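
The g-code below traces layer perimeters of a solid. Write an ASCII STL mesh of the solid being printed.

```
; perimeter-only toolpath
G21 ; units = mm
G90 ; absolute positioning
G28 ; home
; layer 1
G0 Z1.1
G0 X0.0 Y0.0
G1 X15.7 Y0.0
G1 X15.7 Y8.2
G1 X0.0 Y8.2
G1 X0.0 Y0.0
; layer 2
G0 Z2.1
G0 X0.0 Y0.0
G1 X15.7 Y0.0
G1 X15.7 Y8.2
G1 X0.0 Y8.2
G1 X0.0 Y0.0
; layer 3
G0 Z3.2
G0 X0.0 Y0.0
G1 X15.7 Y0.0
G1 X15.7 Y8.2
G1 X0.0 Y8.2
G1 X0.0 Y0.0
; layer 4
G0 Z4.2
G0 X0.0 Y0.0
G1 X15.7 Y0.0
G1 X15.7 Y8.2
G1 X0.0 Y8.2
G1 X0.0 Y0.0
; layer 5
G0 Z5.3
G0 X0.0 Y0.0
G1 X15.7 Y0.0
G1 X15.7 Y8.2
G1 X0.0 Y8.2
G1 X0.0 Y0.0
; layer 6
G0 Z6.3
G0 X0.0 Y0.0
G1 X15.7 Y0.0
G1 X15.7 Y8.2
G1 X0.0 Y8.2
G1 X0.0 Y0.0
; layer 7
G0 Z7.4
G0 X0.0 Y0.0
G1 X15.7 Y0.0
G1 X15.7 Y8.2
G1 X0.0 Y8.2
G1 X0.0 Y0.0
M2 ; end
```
solid part
  facet normal 0.0000 0.0000 -1.0000
    outer loop
      vertex 15.7 8.2 0.0
      vertex 15.7 0.0 0.0
      vertex 0.0 0.0 0.0
    endloop
  endfacet
  facet normal 0.0000 0.0000 -1.0000
    outer loop
      vertex 0.0 8.2 0.0
      vertex 15.7 8.2 0.0
      vertex 0.0 0.0 0.0
    endloop
  endfacet
  facet normal 0.0000 0.0000 1.0000
    outer loop
      vertex 0.0 0.0 7.4
      vertex 15.7 0.0 7.4
      vertex 15.7 8.2 7.4
    endloop
  endfacet
  facet normal 0.0000 0.0000 1.0000
    outer loop
      vertex 0.0 0.0 7.4
      vertex 15.7 8.2 7.4
      vertex 0.0 8.2 7.4
    endloop
  endfacet
  facet normal 0.0000 -1.0000 0.0000
    outer loop
      vertex 0.0 0.0 0.0
      vertex 15.7 0.0 0.0
      vertex 15.7 0.0 7.4
    endloop
  endfacet
  facet normal 0.0000 -1.0000 0.0000
    outer loop
      vertex 0.0 0.0 0.0
      vertex 15.7 0.0 7.4
      vertex 0.0 0.0 7.4
    endloop
  endfacet
  facet normal 0.0000 1.0000 0.0000
    outer loop
      vertex 15.7 8.2 7.4
      vertex 15.7 8.2 0.0
      vertex 0.0 8.2 0.0
    endloop
  endfacet
  facet normal 0.0000 1.0000 0.0000
    outer loop
      vertex 0.0 8.2 7.4
      vertex 15.7 8.2 7.4
      vertex 0.0 8.2 0.0
    endloop
  endfacet
  facet normal -1.0000 0.0000 0.0000
    outer loop
      vertex 0.0 8.2 7.4
      vertex 0.0 8.2 0.0
      vertex 0.0 0.0 0.0
    endloop
  endfacet
  facet normal -1.0000 0.0000 0.0000
    outer loop
      vertex 0.0 0.0 7.4
      vertex 0.0 8.2 7.4
      vertex 0.0 0.0 0.0
    endloop
  endfacet
  facet normal 1.0000 0.0000 0.0000
    outer loop
      vertex 15.7 0.0 0.0
      vertex 15.7 8.2 0.0
      vertex 15.7 8.2 7.4
    endloop
  endfacet
  facet normal 1.0000 0.0000 0.0000
    outer loop
      vertex 15.7 0.0 0.0
      vertex 15.7 8.2 7.4
      vertex 15.7 0.0 7.4
    endloop
  endfacet
endsolid part

The G0 Z moves step by Δz≈1.1 mm. Every layer's G1 loop is the same polygon, so the solid is a straight extrusion of it from z=0 to z≈7.4. Closing with flat bottom and top caps and triangulating gives 12 facets — a rectangular box, roughly 15.7 × 8.2 mm footprint and 7.4 mm tall.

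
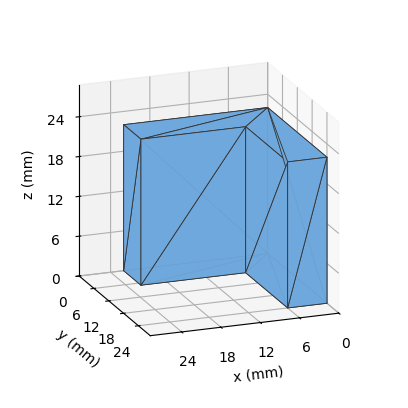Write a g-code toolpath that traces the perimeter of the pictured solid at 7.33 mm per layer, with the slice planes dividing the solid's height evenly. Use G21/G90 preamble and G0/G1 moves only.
Reading the render: the shape is an L-shaped prism: outer 22 × 24 mm, arm thicknesses ≈ 7 mm (horizontal) and 6 mm (vertical), extruded 22 mm in z (dimensions read to the nearest mm from the axis ticks). For the g-code, the solid's height is divided into equal slices at the stated Δz and each level perimeter traced with G1 moves after a G0 lift.

; perimeter-only toolpath
G21 ; units = mm
G90 ; absolute positioning
G28 ; home
; layer 1
G0 Z7.33
G0 X0.00 Y0.00
G1 X22.00 Y0.00
G1 X22.00 Y7.00
G1 X6.00 Y7.00
G1 X6.00 Y24.00
G1 X0.00 Y24.00
G1 X0.00 Y0.00
; layer 2
G0 Z14.67
G0 X0.00 Y0.00
G1 X22.00 Y0.00
G1 X22.00 Y7.00
G1 X6.00 Y7.00
G1 X6.00 Y24.00
G1 X0.00 Y24.00
G1 X0.00 Y0.00
; layer 3
G0 Z22.00
G0 X0.00 Y0.00
G1 X22.00 Y0.00
G1 X22.00 Y7.00
G1 X6.00 Y7.00
G1 X6.00 Y24.00
G1 X0.00 Y24.00
G1 X0.00 Y0.00
M2 ; end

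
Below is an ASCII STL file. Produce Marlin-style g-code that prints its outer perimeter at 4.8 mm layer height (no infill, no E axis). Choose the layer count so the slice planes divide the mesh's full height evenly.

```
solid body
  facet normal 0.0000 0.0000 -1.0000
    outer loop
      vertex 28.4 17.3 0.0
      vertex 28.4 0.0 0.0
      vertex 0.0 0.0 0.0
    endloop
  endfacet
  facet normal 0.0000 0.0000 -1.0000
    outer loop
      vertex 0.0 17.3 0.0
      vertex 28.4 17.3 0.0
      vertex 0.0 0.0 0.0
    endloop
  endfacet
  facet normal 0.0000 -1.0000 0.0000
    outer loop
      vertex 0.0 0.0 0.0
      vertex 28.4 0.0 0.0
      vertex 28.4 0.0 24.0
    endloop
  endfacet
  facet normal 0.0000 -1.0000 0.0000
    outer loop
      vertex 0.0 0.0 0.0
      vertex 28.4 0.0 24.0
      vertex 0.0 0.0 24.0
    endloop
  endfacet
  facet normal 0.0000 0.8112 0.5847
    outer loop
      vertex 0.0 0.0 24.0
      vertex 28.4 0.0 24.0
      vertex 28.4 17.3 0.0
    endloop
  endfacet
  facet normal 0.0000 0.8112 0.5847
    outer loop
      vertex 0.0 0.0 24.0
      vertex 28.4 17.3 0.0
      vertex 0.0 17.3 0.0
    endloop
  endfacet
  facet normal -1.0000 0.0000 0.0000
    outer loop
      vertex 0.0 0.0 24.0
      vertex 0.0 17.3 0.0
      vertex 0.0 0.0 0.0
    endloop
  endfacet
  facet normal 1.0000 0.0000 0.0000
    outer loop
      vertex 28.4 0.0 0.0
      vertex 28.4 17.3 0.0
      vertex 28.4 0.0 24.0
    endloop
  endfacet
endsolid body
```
; perimeter-only toolpath
G21 ; units = mm
G90 ; absolute positioning
G28 ; home
; layer 1
G0 Z4.8
G0 X0.0 Y0.0
G1 X28.4 Y0.0
G1 X28.4 Y13.8
G1 X0.0 Y13.8
G1 X0.0 Y0.0
; layer 2
G0 Z9.6
G0 X0.0 Y0.0
G1 X28.4 Y0.0
G1 X28.4 Y10.4
G1 X0.0 Y10.4
G1 X0.0 Y0.0
; layer 3
G0 Z14.4
G0 X0.0 Y0.0
G1 X28.4 Y0.0
G1 X28.4 Y6.9
G1 X0.0 Y6.9
G1 X0.0 Y0.0
; layer 4
G0 Z19.2
G0 X0.0 Y0.0
G1 X28.4 Y0.0
G1 X28.4 Y3.5
G1 X0.0 Y3.5
G1 X0.0 Y0.0
M2 ; end

The solid is a wedge (ramp): 28.4 × 17.3 mm base, rising to 24 mm along the y=0 edge and sloping linearly to z=0 at y=17.3. Slicing at Δz = 4.8 mm — 5 equal slices spanning the solid's height, so layer i sits at z = i·h/5 — gives 4 non-empty perimeters. Each is a 4-segment closed polygon; G0 lifts to the layer z and rapids to the start vertex, then G1 traces the edges. The cross-section shrinks linearly with z (the slice at the apex is degenerate and omitted).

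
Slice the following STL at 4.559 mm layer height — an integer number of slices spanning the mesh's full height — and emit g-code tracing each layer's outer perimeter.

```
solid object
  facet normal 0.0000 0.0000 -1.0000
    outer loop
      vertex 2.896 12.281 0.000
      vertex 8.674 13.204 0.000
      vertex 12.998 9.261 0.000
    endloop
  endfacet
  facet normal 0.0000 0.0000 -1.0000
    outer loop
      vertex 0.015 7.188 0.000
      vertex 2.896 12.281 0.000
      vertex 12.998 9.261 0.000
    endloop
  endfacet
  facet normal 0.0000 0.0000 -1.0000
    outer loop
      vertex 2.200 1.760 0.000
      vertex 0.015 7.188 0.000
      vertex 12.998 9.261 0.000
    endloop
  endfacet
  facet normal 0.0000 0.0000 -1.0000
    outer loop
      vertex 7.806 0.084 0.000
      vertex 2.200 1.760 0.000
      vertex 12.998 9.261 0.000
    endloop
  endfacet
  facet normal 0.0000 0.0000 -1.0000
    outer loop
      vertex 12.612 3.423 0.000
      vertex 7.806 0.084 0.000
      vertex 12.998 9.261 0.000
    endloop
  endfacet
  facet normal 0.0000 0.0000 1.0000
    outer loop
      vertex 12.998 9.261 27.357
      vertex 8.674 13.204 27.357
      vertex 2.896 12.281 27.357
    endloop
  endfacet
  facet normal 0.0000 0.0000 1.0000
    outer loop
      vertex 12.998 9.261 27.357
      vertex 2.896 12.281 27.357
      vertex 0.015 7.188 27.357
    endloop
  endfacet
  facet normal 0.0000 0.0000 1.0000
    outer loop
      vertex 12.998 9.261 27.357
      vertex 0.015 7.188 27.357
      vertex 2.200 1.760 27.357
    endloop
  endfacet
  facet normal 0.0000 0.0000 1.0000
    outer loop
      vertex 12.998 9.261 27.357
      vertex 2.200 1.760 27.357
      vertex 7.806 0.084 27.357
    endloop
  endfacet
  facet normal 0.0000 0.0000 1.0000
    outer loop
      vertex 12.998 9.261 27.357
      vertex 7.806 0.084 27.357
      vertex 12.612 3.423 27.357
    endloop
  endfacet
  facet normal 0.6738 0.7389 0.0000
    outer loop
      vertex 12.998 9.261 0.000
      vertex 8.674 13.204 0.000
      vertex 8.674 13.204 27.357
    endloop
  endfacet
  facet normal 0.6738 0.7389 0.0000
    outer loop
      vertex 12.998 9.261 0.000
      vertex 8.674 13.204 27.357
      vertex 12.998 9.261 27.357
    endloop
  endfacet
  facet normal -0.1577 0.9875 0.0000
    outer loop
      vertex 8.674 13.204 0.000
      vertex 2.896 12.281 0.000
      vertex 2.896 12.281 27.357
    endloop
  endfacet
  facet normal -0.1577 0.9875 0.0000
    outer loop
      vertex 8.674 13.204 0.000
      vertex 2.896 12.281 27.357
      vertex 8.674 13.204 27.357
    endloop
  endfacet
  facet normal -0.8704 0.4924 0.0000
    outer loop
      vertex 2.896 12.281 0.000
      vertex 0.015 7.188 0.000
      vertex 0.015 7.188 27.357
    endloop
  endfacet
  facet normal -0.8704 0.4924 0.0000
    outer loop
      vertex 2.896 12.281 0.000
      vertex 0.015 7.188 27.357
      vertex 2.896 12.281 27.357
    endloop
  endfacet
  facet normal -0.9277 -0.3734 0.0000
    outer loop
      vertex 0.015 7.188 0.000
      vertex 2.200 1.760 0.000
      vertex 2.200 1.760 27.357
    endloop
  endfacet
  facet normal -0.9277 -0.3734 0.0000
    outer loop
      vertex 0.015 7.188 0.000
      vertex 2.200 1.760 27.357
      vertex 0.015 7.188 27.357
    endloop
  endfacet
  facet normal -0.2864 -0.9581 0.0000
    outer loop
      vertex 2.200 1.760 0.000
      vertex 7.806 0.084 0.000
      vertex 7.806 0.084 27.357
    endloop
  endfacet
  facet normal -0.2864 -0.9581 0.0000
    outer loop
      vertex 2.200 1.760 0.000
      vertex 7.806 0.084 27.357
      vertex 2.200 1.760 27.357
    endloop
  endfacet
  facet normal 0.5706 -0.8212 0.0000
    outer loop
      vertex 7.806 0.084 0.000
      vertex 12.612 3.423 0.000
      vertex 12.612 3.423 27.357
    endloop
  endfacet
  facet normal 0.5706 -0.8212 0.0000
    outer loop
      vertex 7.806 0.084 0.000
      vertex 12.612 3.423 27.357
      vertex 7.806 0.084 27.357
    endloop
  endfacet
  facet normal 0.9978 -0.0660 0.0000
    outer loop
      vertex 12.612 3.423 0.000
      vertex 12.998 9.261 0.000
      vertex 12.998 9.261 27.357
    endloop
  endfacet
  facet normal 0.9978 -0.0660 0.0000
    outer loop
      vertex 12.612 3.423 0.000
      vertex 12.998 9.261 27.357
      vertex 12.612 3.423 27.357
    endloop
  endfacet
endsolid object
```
; perimeter-only toolpath
G21 ; units = mm
G90 ; absolute positioning
G28 ; home
; layer 1
G0 Z4.559
G0 X12.998 Y9.261
G1 X8.674 Y13.204
G1 X2.896 Y12.281
G1 X0.015 Y7.188
G1 X2.200 Y1.760
G1 X7.806 Y0.084
G1 X12.612 Y3.423
G1 X12.998 Y9.261
; layer 2
G0 Z9.119
G0 X12.998 Y9.261
G1 X8.674 Y13.204
G1 X2.896 Y12.281
G1 X0.015 Y7.188
G1 X2.200 Y1.760
G1 X7.806 Y0.084
G1 X12.612 Y3.423
G1 X12.998 Y9.261
; layer 3
G0 Z13.678
G0 X12.998 Y9.261
G1 X8.674 Y13.204
G1 X2.896 Y12.281
G1 X0.015 Y7.188
G1 X2.200 Y1.760
G1 X7.806 Y0.084
G1 X12.612 Y3.423
G1 X12.998 Y9.261
; layer 4
G0 Z18.238
G0 X12.998 Y9.261
G1 X8.674 Y13.204
G1 X2.896 Y12.281
G1 X0.015 Y7.188
G1 X2.200 Y1.760
G1 X7.806 Y0.084
G1 X12.612 Y3.423
G1 X12.998 Y9.261
; layer 5
G0 Z22.797
G0 X12.998 Y9.261
G1 X8.674 Y13.204
G1 X2.896 Y12.281
G1 X0.015 Y7.188
G1 X2.200 Y1.760
G1 X7.806 Y0.084
G1 X12.612 Y3.423
G1 X12.998 Y9.261
; layer 6
G0 Z27.357
G0 X12.998 Y9.261
G1 X8.674 Y13.204
G1 X2.896 Y12.281
G1 X0.015 Y7.188
G1 X2.200 Y1.760
G1 X7.806 Y0.084
G1 X12.612 Y3.423
G1 X12.998 Y9.261
M2 ; end

The solid is a regular 7-sided prism (a cylinder approximated with 7 flat sides), circumscribed radius ≈ 6.74 mm, height ≈ 27.4 mm. Slicing at Δz = 4.559 mm — 6 equal slices spanning the solid's height, so layer i sits at z = i·h/6 — gives 6 non-empty perimeters. Each is a 7-segment closed polygon; G0 lifts to the layer z and rapids to the start vertex, then G1 traces the edges.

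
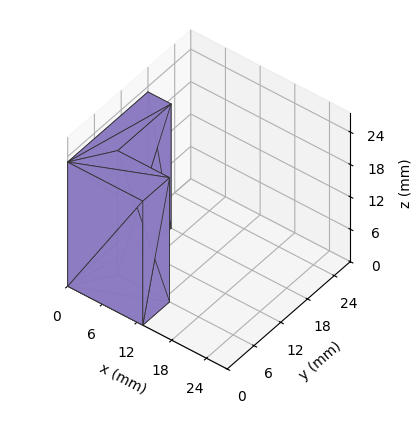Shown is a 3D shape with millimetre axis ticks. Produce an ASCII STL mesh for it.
Reading the render: the shape is an L-shaped prism: outer 13 × 18 mm, arm thicknesses ≈ 6 mm (horizontal) and 4 mm (vertical), extruded 23 mm in z (dimensions read to the nearest mm from the axis ticks). For the STL, each face is triangulated and given an outward normal.

solid part
  facet normal 0.0000 0.0000 -1.0000
    outer loop
      vertex 13.00 6.00 0.00
      vertex 13.00 0.00 0.00
      vertex 0.00 0.00 0.00
    endloop
  endfacet
  facet normal 0.0000 0.0000 -1.0000
    outer loop
      vertex 4.00 6.00 0.00
      vertex 13.00 6.00 0.00
      vertex 0.00 0.00 0.00
    endloop
  endfacet
  facet normal 0.0000 0.0000 -1.0000
    outer loop
      vertex 4.00 18.00 0.00
      vertex 4.00 6.00 0.00
      vertex 0.00 0.00 0.00
    endloop
  endfacet
  facet normal 0.0000 0.0000 -1.0000
    outer loop
      vertex 0.00 18.00 0.00
      vertex 4.00 18.00 0.00
      vertex 0.00 0.00 0.00
    endloop
  endfacet
  facet normal 0.0000 0.0000 1.0000
    outer loop
      vertex 0.00 0.00 23.00
      vertex 13.00 0.00 23.00
      vertex 13.00 6.00 23.00
    endloop
  endfacet
  facet normal 0.0000 0.0000 1.0000
    outer loop
      vertex 0.00 0.00 23.00
      vertex 13.00 6.00 23.00
      vertex 4.00 6.00 23.00
    endloop
  endfacet
  facet normal 0.0000 0.0000 1.0000
    outer loop
      vertex 0.00 0.00 23.00
      vertex 4.00 6.00 23.00
      vertex 4.00 18.00 23.00
    endloop
  endfacet
  facet normal 0.0000 0.0000 1.0000
    outer loop
      vertex 0.00 0.00 23.00
      vertex 4.00 18.00 23.00
      vertex 0.00 18.00 23.00
    endloop
  endfacet
  facet normal 0.0000 -1.0000 0.0000
    outer loop
      vertex 0.00 0.00 0.00
      vertex 13.00 0.00 0.00
      vertex 13.00 0.00 23.00
    endloop
  endfacet
  facet normal 0.0000 -1.0000 0.0000
    outer loop
      vertex 0.00 0.00 0.00
      vertex 13.00 0.00 23.00
      vertex 0.00 0.00 23.00
    endloop
  endfacet
  facet normal 1.0000 0.0000 0.0000
    outer loop
      vertex 13.00 0.00 0.00
      vertex 13.00 6.00 0.00
      vertex 13.00 6.00 23.00
    endloop
  endfacet
  facet normal 1.0000 0.0000 0.0000
    outer loop
      vertex 13.00 0.00 0.00
      vertex 13.00 6.00 23.00
      vertex 13.00 0.00 23.00
    endloop
  endfacet
  facet normal 0.0000 1.0000 0.0000
    outer loop
      vertex 13.00 6.00 0.00
      vertex 4.00 6.00 0.00
      vertex 4.00 6.00 23.00
    endloop
  endfacet
  facet normal 0.0000 1.0000 0.0000
    outer loop
      vertex 13.00 6.00 0.00
      vertex 4.00 6.00 23.00
      vertex 13.00 6.00 23.00
    endloop
  endfacet
  facet normal 1.0000 0.0000 0.0000
    outer loop
      vertex 4.00 6.00 0.00
      vertex 4.00 18.00 0.00
      vertex 4.00 18.00 23.00
    endloop
  endfacet
  facet normal 1.0000 0.0000 0.0000
    outer loop
      vertex 4.00 6.00 0.00
      vertex 4.00 18.00 23.00
      vertex 4.00 6.00 23.00
    endloop
  endfacet
  facet normal 0.0000 1.0000 0.0000
    outer loop
      vertex 4.00 18.00 0.00
      vertex 0.00 18.00 0.00
      vertex 0.00 18.00 23.00
    endloop
  endfacet
  facet normal 0.0000 1.0000 0.0000
    outer loop
      vertex 4.00 18.00 0.00
      vertex 0.00 18.00 23.00
      vertex 4.00 18.00 23.00
    endloop
  endfacet
  facet normal -1.0000 0.0000 0.0000
    outer loop
      vertex 0.00 18.00 0.00
      vertex 0.00 0.00 0.00
      vertex 0.00 0.00 23.00
    endloop
  endfacet
  facet normal -1.0000 0.0000 0.0000
    outer loop
      vertex 0.00 18.00 0.00
      vertex 0.00 0.00 23.00
      vertex 0.00 18.00 23.00
    endloop
  endfacet
endsolid part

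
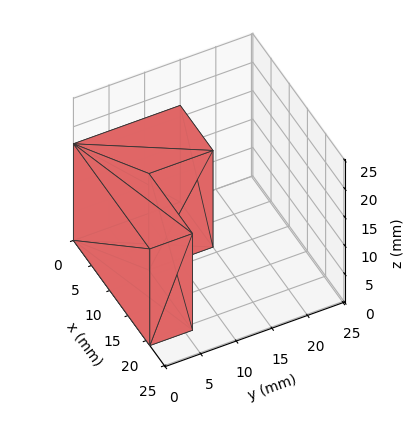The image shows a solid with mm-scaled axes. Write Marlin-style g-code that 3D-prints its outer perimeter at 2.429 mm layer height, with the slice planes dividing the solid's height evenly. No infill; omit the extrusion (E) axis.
Reading the render: the shape is an L-shaped prism: outer 21 × 15 mm, arm thicknesses ≈ 6 mm (horizontal) and 9 mm (vertical), extruded 17 mm in z (dimensions read to the nearest mm from the axis ticks). For the g-code, the solid's height is divided into equal slices at the stated Δz and each level perimeter traced with G1 moves after a G0 lift.

; perimeter-only toolpath
G21 ; units = mm
G90 ; absolute positioning
G28 ; home
; layer 1
G0 Z2.429
G0 X0.000 Y0.000
G1 X21.000 Y0.000
G1 X21.000 Y6.000
G1 X9.000 Y6.000
G1 X9.000 Y15.000
G1 X0.000 Y15.000
G1 X0.000 Y0.000
; layer 2
G0 Z4.857
G0 X0.000 Y0.000
G1 X21.000 Y0.000
G1 X21.000 Y6.000
G1 X9.000 Y6.000
G1 X9.000 Y15.000
G1 X0.000 Y15.000
G1 X0.000 Y0.000
; layer 3
G0 Z7.286
G0 X0.000 Y0.000
G1 X21.000 Y0.000
G1 X21.000 Y6.000
G1 X9.000 Y6.000
G1 X9.000 Y15.000
G1 X0.000 Y15.000
G1 X0.000 Y0.000
; layer 4
G0 Z9.714
G0 X0.000 Y0.000
G1 X21.000 Y0.000
G1 X21.000 Y6.000
G1 X9.000 Y6.000
G1 X9.000 Y15.000
G1 X0.000 Y15.000
G1 X0.000 Y0.000
; layer 5
G0 Z12.143
G0 X0.000 Y0.000
G1 X21.000 Y0.000
G1 X21.000 Y6.000
G1 X9.000 Y6.000
G1 X9.000 Y15.000
G1 X0.000 Y15.000
G1 X0.000 Y0.000
; layer 6
G0 Z14.571
G0 X0.000 Y0.000
G1 X21.000 Y0.000
G1 X21.000 Y6.000
G1 X9.000 Y6.000
G1 X9.000 Y15.000
G1 X0.000 Y15.000
G1 X0.000 Y0.000
; layer 7
G0 Z17.000
G0 X0.000 Y0.000
G1 X21.000 Y0.000
G1 X21.000 Y6.000
G1 X9.000 Y6.000
G1 X9.000 Y15.000
G1 X0.000 Y15.000
G1 X0.000 Y0.000
M2 ; end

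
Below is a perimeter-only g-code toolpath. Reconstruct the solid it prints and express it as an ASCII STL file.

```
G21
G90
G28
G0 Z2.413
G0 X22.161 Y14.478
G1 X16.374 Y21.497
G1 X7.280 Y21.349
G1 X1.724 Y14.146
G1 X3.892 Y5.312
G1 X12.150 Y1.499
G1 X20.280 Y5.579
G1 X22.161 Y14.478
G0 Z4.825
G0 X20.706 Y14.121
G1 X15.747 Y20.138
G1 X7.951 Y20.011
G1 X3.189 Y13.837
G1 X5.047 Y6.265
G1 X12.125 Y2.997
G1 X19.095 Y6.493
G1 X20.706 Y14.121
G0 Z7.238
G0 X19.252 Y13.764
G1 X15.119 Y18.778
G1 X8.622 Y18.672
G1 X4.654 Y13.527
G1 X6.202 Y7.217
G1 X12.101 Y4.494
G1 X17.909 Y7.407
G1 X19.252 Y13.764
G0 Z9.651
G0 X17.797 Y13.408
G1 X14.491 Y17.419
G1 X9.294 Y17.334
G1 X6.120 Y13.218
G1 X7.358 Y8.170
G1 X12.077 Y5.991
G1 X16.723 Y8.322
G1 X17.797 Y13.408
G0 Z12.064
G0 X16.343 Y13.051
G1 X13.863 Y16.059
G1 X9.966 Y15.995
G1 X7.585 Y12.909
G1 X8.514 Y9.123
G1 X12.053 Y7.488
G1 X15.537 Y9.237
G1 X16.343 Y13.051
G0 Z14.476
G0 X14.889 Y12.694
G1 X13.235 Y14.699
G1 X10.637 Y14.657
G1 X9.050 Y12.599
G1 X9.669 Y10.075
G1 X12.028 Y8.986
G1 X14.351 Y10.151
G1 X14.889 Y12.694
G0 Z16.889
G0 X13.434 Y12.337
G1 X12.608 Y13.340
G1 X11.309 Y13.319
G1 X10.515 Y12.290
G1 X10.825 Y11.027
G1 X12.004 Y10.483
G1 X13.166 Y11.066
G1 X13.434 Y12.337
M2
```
solid part
  facet normal 0.0000 0.0000 -1.0000
    outer loop
      vertex 6.608 22.688 0.000
      vertex 17.002 22.857 0.000
      vertex 23.615 14.835 0.000
    endloop
  endfacet
  facet normal 0.0000 0.0000 -1.0000
    outer loop
      vertex 0.259 14.456 0.000
      vertex 6.608 22.688 0.000
      vertex 23.615 14.835 0.000
    endloop
  endfacet
  facet normal 0.0000 0.0000 -1.0000
    outer loop
      vertex 2.736 4.360 0.000
      vertex 0.259 14.456 0.000
      vertex 23.615 14.835 0.000
    endloop
  endfacet
  facet normal 0.0000 0.0000 -1.0000
    outer loop
      vertex 12.174 0.002 0.000
      vertex 2.736 4.360 0.000
      vertex 23.615 14.835 0.000
    endloop
  endfacet
  facet normal 0.0000 0.0000 -1.0000
    outer loop
      vertex 21.466 4.664 0.000
      vertex 12.174 0.002 0.000
      vertex 23.615 14.835 0.000
    endloop
  endfacet
  facet normal 0.6735 0.5552 0.4881
    outer loop
      vertex 23.615 14.835 0.000
      vertex 17.002 22.857 0.000
      vertex 11.980 11.980 19.302
    endloop
  endfacet
  facet normal -0.0142 0.8727 0.4881
    outer loop
      vertex 17.002 22.857 0.000
      vertex 6.608 22.688 0.000
      vertex 11.980 11.980 19.302
    endloop
  endfacet
  facet normal -0.6911 0.5330 0.4881
    outer loop
      vertex 6.608 22.688 0.000
      vertex 0.259 14.456 0.000
      vertex 11.980 11.980 19.302
    endloop
  endfacet
  facet normal -0.8477 -0.2080 0.4881
    outer loop
      vertex 0.259 14.456 0.000
      vertex 2.736 4.360 0.000
      vertex 11.980 11.980 19.302
    endloop
  endfacet
  facet normal -0.3659 -0.7924 0.4881
    outer loop
      vertex 2.736 4.360 0.000
      vertex 12.174 0.002 0.000
      vertex 11.980 11.980 19.302
    endloop
  endfacet
  facet normal 0.3914 -0.7801 0.4881
    outer loop
      vertex 12.174 0.002 0.000
      vertex 21.466 4.664 0.000
      vertex 11.980 11.980 19.302
    endloop
  endfacet
  facet normal 0.8540 -0.1804 0.4881
    outer loop
      vertex 21.466 4.664 0.000
      vertex 23.615 14.835 0.000
      vertex 11.980 11.980 19.302
    endloop
  endfacet
endsolid part

The G0 Z moves step by Δz≈2.413 mm. The G1 loops shrink linearly with z, so the solid tapers from its base footprint up to z≈19.3. Closing with a flat bottom cap and the tapered top and triangulating gives 12 facets — a regular 7-sided pyramid, base circumscribed radius ≈ 12 mm, apex at z ≈ 19.3 mm.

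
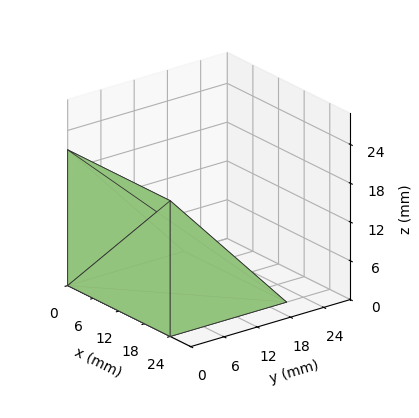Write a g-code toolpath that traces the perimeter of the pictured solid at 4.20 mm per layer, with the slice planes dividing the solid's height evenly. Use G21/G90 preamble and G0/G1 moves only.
Reading the render: the shape is a wedge (ramp): 24 × 21 mm base, rising to 21 mm along the y=0 edge and sloping linearly to z=0 at y=21 (dimensions read to the nearest mm from the axis ticks). For the g-code, the solid's height is divided into equal slices at the stated Δz and each level perimeter traced with G1 moves after a G0 lift.

; perimeter-only toolpath
G21 ; units = mm
G90 ; absolute positioning
G28 ; home
; layer 1
G0 Z4.20
G0 X0.00 Y0.00
G1 X24.00 Y0.00
G1 X24.00 Y16.80
G1 X0.00 Y16.80
G1 X0.00 Y0.00
; layer 2
G0 Z8.40
G0 X0.00 Y0.00
G1 X24.00 Y0.00
G1 X24.00 Y12.60
G1 X0.00 Y12.60
G1 X0.00 Y0.00
; layer 3
G0 Z12.60
G0 X0.00 Y0.00
G1 X24.00 Y0.00
G1 X24.00 Y8.40
G1 X0.00 Y8.40
G1 X0.00 Y0.00
; layer 4
G0 Z16.80
G0 X0.00 Y0.00
G1 X24.00 Y0.00
G1 X24.00 Y4.20
G1 X0.00 Y4.20
G1 X0.00 Y0.00
M2 ; end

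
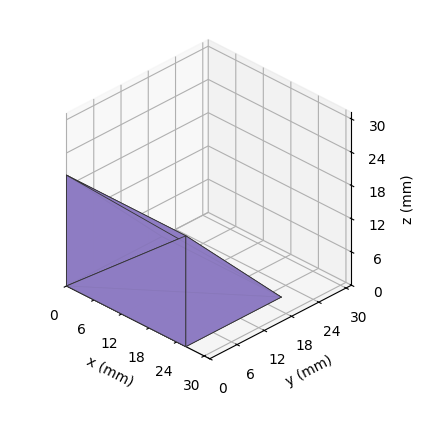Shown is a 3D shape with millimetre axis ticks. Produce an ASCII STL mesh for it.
Reading the render: the shape is a wedge (ramp): 26 × 21 mm base, rising to 20 mm along the y=0 edge and sloping linearly to z=0 at y=21 (dimensions read to the nearest mm from the axis ticks). For the STL, each face is triangulated and given an outward normal.

solid part
  facet normal 0.0000 0.0000 -1.0000
    outer loop
      vertex 26.000 21.000 0.000
      vertex 26.000 0.000 0.000
      vertex 0.000 0.000 0.000
    endloop
  endfacet
  facet normal 0.0000 0.0000 -1.0000
    outer loop
      vertex 0.000 21.000 0.000
      vertex 26.000 21.000 0.000
      vertex 0.000 0.000 0.000
    endloop
  endfacet
  facet normal 0.0000 -1.0000 0.0000
    outer loop
      vertex 0.000 0.000 0.000
      vertex 26.000 0.000 0.000
      vertex 26.000 0.000 20.000
    endloop
  endfacet
  facet normal 0.0000 -1.0000 0.0000
    outer loop
      vertex 0.000 0.000 0.000
      vertex 26.000 0.000 20.000
      vertex 0.000 0.000 20.000
    endloop
  endfacet
  facet normal 0.0000 0.6897 0.7241
    outer loop
      vertex 0.000 0.000 20.000
      vertex 26.000 0.000 20.000
      vertex 26.000 21.000 0.000
    endloop
  endfacet
  facet normal 0.0000 0.6897 0.7241
    outer loop
      vertex 0.000 0.000 20.000
      vertex 26.000 21.000 0.000
      vertex 0.000 21.000 0.000
    endloop
  endfacet
  facet normal -1.0000 0.0000 0.0000
    outer loop
      vertex 0.000 0.000 20.000
      vertex 0.000 21.000 0.000
      vertex 0.000 0.000 0.000
    endloop
  endfacet
  facet normal 1.0000 0.0000 0.0000
    outer loop
      vertex 26.000 0.000 0.000
      vertex 26.000 21.000 0.000
      vertex 26.000 0.000 20.000
    endloop
  endfacet
endsolid part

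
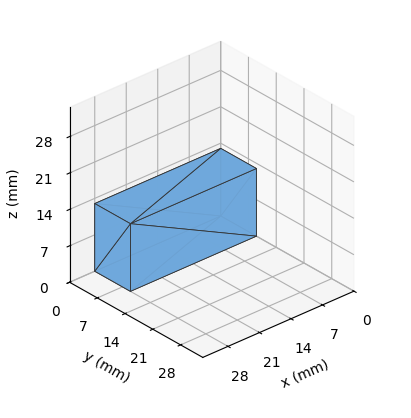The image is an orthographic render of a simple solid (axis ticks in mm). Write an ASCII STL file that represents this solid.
Reading the render: the shape is a rectangular box, roughly 28 × 9 mm footprint and 13 mm tall (dimensions read to the nearest mm from the axis ticks). For the STL, each face is triangulated and given an outward normal.

solid part
  facet normal 0.0000 0.0000 -1.0000
    outer loop
      vertex 28.0 9.0 0.0
      vertex 28.0 0.0 0.0
      vertex 0.0 0.0 0.0
    endloop
  endfacet
  facet normal 0.0000 0.0000 -1.0000
    outer loop
      vertex 0.0 9.0 0.0
      vertex 28.0 9.0 0.0
      vertex 0.0 0.0 0.0
    endloop
  endfacet
  facet normal 0.0000 0.0000 1.0000
    outer loop
      vertex 0.0 0.0 13.0
      vertex 28.0 0.0 13.0
      vertex 28.0 9.0 13.0
    endloop
  endfacet
  facet normal 0.0000 0.0000 1.0000
    outer loop
      vertex 0.0 0.0 13.0
      vertex 28.0 9.0 13.0
      vertex 0.0 9.0 13.0
    endloop
  endfacet
  facet normal 0.0000 -1.0000 0.0000
    outer loop
      vertex 0.0 0.0 0.0
      vertex 28.0 0.0 0.0
      vertex 28.0 0.0 13.0
    endloop
  endfacet
  facet normal 0.0000 -1.0000 0.0000
    outer loop
      vertex 0.0 0.0 0.0
      vertex 28.0 0.0 13.0
      vertex 0.0 0.0 13.0
    endloop
  endfacet
  facet normal 0.0000 1.0000 0.0000
    outer loop
      vertex 28.0 9.0 13.0
      vertex 28.0 9.0 0.0
      vertex 0.0 9.0 0.0
    endloop
  endfacet
  facet normal 0.0000 1.0000 0.0000
    outer loop
      vertex 0.0 9.0 13.0
      vertex 28.0 9.0 13.0
      vertex 0.0 9.0 0.0
    endloop
  endfacet
  facet normal -1.0000 0.0000 0.0000
    outer loop
      vertex 0.0 9.0 13.0
      vertex 0.0 9.0 0.0
      vertex 0.0 0.0 0.0
    endloop
  endfacet
  facet normal -1.0000 0.0000 0.0000
    outer loop
      vertex 0.0 0.0 13.0
      vertex 0.0 9.0 13.0
      vertex 0.0 0.0 0.0
    endloop
  endfacet
  facet normal 1.0000 0.0000 0.0000
    outer loop
      vertex 28.0 0.0 0.0
      vertex 28.0 9.0 0.0
      vertex 28.0 9.0 13.0
    endloop
  endfacet
  facet normal 1.0000 0.0000 0.0000
    outer loop
      vertex 28.0 0.0 0.0
      vertex 28.0 9.0 13.0
      vertex 28.0 0.0 13.0
    endloop
  endfacet
endsolid part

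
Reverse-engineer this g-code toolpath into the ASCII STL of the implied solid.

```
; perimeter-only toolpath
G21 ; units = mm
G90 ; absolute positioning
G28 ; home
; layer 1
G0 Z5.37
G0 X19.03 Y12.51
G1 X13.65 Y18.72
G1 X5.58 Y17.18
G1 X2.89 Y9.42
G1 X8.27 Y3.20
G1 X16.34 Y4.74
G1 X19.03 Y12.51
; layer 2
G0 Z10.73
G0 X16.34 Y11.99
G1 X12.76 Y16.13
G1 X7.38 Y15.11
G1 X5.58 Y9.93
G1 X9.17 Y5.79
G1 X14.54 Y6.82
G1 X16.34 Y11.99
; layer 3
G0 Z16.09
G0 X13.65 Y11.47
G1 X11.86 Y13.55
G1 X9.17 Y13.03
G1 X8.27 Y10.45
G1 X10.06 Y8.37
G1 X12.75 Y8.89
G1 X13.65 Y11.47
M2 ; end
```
solid part
  facet normal 0.0000 0.0000 -1.0000
    outer loop
      vertex 3.79 19.25 0.00
      vertex 14.55 21.31 0.00
      vertex 21.72 13.02 0.00
    endloop
  endfacet
  facet normal 0.0000 0.0000 -1.0000
    outer loop
      vertex 0.20 8.90 0.00
      vertex 3.79 19.25 0.00
      vertex 21.72 13.02 0.00
    endloop
  endfacet
  facet normal 0.0000 0.0000 -1.0000
    outer loop
      vertex 7.37 0.61 0.00
      vertex 0.20 8.90 0.00
      vertex 21.72 13.02 0.00
    endloop
  endfacet
  facet normal 0.0000 0.0000 -1.0000
    outer loop
      vertex 18.13 2.67 0.00
      vertex 7.37 0.61 0.00
      vertex 21.72 13.02 0.00
    endloop
  endfacet
  facet normal 0.6918 0.5983 0.4043
    outer loop
      vertex 21.72 13.02 0.00
      vertex 14.55 21.31 0.00
      vertex 10.96 10.96 21.46
    endloop
  endfacet
  facet normal -0.1720 0.8982 0.4044
    outer loop
      vertex 14.55 21.31 0.00
      vertex 3.79 19.25 0.00
      vertex 10.96 10.96 21.46
    endloop
  endfacet
  facet normal -0.8641 0.2997 0.4045
    outer loop
      vertex 3.79 19.25 0.00
      vertex 0.20 8.90 0.00
      vertex 10.96 10.96 21.46
    endloop
  endfacet
  facet normal -0.6918 -0.5983 0.4043
    outer loop
      vertex 0.20 8.90 0.00
      vertex 7.37 0.61 0.00
      vertex 10.96 10.96 21.46
    endloop
  endfacet
  facet normal 0.1720 -0.8982 0.4044
    outer loop
      vertex 7.37 0.61 0.00
      vertex 18.13 2.67 0.00
      vertex 10.96 10.96 21.46
    endloop
  endfacet
  facet normal 0.8641 -0.2997 0.4045
    outer loop
      vertex 18.13 2.67 0.00
      vertex 21.72 13.02 0.00
      vertex 10.96 10.96 21.46
    endloop
  endfacet
endsolid part

The G0 Z moves step by Δz≈5.37 mm. The G1 loops shrink linearly with z, so the solid tapers from its base footprint up to z≈21.5. Closing with a flat bottom cap and the tapered top and triangulating gives 10 facets — a regular 6-sided pyramid, base circumscribed radius ≈ 11 mm, apex at z ≈ 21.5 mm.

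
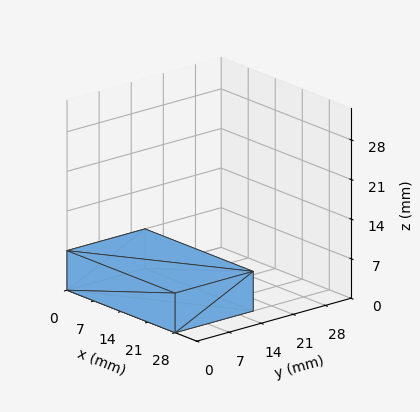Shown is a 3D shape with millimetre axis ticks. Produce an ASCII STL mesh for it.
Reading the render: the shape is a rectangular box, roughly 28 × 17 mm footprint and 7 mm tall (dimensions read to the nearest mm from the axis ticks). For the STL, each face is triangulated and given an outward normal.

solid part
  facet normal 0.0000 0.0000 -1.0000
    outer loop
      vertex 28.000 17.000 0.000
      vertex 28.000 0.000 0.000
      vertex 0.000 0.000 0.000
    endloop
  endfacet
  facet normal 0.0000 0.0000 -1.0000
    outer loop
      vertex 0.000 17.000 0.000
      vertex 28.000 17.000 0.000
      vertex 0.000 0.000 0.000
    endloop
  endfacet
  facet normal 0.0000 0.0000 1.0000
    outer loop
      vertex 0.000 0.000 7.000
      vertex 28.000 0.000 7.000
      vertex 28.000 17.000 7.000
    endloop
  endfacet
  facet normal 0.0000 0.0000 1.0000
    outer loop
      vertex 0.000 0.000 7.000
      vertex 28.000 17.000 7.000
      vertex 0.000 17.000 7.000
    endloop
  endfacet
  facet normal 0.0000 -1.0000 0.0000
    outer loop
      vertex 0.000 0.000 0.000
      vertex 28.000 0.000 0.000
      vertex 28.000 0.000 7.000
    endloop
  endfacet
  facet normal 0.0000 -1.0000 0.0000
    outer loop
      vertex 0.000 0.000 0.000
      vertex 28.000 0.000 7.000
      vertex 0.000 0.000 7.000
    endloop
  endfacet
  facet normal 0.0000 1.0000 0.0000
    outer loop
      vertex 28.000 17.000 7.000
      vertex 28.000 17.000 0.000
      vertex 0.000 17.000 0.000
    endloop
  endfacet
  facet normal 0.0000 1.0000 0.0000
    outer loop
      vertex 0.000 17.000 7.000
      vertex 28.000 17.000 7.000
      vertex 0.000 17.000 0.000
    endloop
  endfacet
  facet normal -1.0000 0.0000 0.0000
    outer loop
      vertex 0.000 17.000 7.000
      vertex 0.000 17.000 0.000
      vertex 0.000 0.000 0.000
    endloop
  endfacet
  facet normal -1.0000 0.0000 0.0000
    outer loop
      vertex 0.000 0.000 7.000
      vertex 0.000 17.000 7.000
      vertex 0.000 0.000 0.000
    endloop
  endfacet
  facet normal 1.0000 0.0000 0.0000
    outer loop
      vertex 28.000 0.000 0.000
      vertex 28.000 17.000 0.000
      vertex 28.000 17.000 7.000
    endloop
  endfacet
  facet normal 1.0000 0.0000 0.0000
    outer loop
      vertex 28.000 0.000 0.000
      vertex 28.000 17.000 7.000
      vertex 28.000 0.000 7.000
    endloop
  endfacet
endsolid part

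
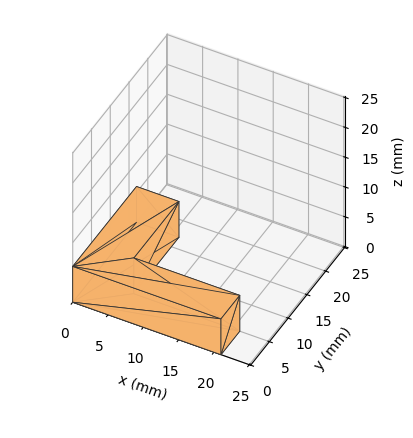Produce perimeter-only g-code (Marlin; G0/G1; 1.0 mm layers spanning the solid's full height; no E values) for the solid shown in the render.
Reading the render: the shape is an L-shaped prism: outer 21 × 17 mm, arm thicknesses ≈ 5 mm (horizontal) and 6 mm (vertical), extruded 6 mm in z (dimensions read to the nearest mm from the axis ticks). For the g-code, the solid's height is divided into equal slices at the stated Δz and each level perimeter traced with G1 moves after a G0 lift.

; perimeter-only toolpath
G21 ; units = mm
G90 ; absolute positioning
G28 ; home
; layer 1
G0 Z1.0
G0 X0.0 Y0.0
G1 X21.0 Y0.0
G1 X21.0 Y5.0
G1 X6.0 Y5.0
G1 X6.0 Y17.0
G1 X0.0 Y17.0
G1 X0.0 Y0.0
; layer 2
G0 Z2.0
G0 X0.0 Y0.0
G1 X21.0 Y0.0
G1 X21.0 Y5.0
G1 X6.0 Y5.0
G1 X6.0 Y17.0
G1 X0.0 Y17.0
G1 X0.0 Y0.0
; layer 3
G0 Z3.0
G0 X0.0 Y0.0
G1 X21.0 Y0.0
G1 X21.0 Y5.0
G1 X6.0 Y5.0
G1 X6.0 Y17.0
G1 X0.0 Y17.0
G1 X0.0 Y0.0
; layer 4
G0 Z4.0
G0 X0.0 Y0.0
G1 X21.0 Y0.0
G1 X21.0 Y5.0
G1 X6.0 Y5.0
G1 X6.0 Y17.0
G1 X0.0 Y17.0
G1 X0.0 Y0.0
; layer 5
G0 Z5.0
G0 X0.0 Y0.0
G1 X21.0 Y0.0
G1 X21.0 Y5.0
G1 X6.0 Y5.0
G1 X6.0 Y17.0
G1 X0.0 Y17.0
G1 X0.0 Y0.0
; layer 6
G0 Z6.0
G0 X0.0 Y0.0
G1 X21.0 Y0.0
G1 X21.0 Y5.0
G1 X6.0 Y5.0
G1 X6.0 Y17.0
G1 X0.0 Y17.0
G1 X0.0 Y0.0
M2 ; end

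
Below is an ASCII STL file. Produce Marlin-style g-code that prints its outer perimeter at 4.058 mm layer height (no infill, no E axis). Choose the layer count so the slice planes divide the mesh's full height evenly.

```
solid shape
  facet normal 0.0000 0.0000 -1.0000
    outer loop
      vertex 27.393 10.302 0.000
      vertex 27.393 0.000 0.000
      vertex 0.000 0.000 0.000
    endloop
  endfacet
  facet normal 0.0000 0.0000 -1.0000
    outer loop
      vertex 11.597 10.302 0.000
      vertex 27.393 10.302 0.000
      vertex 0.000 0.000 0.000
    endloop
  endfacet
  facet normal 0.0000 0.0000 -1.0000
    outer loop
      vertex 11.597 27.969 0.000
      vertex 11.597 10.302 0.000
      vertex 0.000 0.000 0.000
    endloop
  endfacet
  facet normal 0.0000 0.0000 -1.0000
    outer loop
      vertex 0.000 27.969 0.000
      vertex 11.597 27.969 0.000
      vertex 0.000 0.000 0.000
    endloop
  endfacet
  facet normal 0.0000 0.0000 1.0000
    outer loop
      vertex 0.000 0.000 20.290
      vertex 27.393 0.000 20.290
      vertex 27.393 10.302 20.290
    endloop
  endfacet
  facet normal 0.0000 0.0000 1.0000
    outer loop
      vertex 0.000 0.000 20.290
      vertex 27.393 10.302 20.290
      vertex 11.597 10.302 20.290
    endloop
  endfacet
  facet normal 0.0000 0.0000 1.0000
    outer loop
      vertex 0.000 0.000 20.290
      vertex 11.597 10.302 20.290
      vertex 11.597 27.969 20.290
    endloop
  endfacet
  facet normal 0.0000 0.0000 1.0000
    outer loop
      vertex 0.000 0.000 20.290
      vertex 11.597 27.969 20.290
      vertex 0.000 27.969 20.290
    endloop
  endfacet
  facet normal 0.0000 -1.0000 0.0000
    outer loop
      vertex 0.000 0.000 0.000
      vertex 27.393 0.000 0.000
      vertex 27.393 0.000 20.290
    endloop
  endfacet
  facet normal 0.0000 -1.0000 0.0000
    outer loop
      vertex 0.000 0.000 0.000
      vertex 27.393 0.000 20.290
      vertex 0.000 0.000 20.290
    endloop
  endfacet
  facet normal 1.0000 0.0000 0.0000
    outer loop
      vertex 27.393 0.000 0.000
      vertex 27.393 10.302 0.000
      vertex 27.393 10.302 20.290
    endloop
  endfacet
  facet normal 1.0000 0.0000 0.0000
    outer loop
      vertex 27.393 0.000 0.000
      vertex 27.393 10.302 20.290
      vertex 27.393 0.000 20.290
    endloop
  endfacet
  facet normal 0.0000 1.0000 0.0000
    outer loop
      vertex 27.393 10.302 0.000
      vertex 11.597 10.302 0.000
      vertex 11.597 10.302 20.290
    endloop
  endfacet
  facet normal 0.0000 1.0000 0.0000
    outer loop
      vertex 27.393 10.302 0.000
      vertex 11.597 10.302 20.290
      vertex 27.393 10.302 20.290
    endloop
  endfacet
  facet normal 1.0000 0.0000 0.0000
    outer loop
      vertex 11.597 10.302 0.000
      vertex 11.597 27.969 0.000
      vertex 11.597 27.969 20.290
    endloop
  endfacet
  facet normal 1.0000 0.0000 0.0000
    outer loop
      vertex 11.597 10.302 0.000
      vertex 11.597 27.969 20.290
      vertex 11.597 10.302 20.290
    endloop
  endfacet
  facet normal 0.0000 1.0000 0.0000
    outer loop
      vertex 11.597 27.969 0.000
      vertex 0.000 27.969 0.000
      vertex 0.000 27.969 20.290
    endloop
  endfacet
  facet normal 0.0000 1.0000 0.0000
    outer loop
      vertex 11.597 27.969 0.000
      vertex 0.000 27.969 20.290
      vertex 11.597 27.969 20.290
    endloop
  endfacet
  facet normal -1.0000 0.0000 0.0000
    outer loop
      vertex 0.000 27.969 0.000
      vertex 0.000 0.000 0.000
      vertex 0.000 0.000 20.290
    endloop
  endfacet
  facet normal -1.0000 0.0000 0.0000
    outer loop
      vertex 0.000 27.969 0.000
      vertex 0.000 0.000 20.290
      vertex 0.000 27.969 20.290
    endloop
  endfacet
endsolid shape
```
; perimeter-only toolpath
G21 ; units = mm
G90 ; absolute positioning
G28 ; home
; layer 1
G0 Z4.058
G0 X0.000 Y0.000
G1 X27.393 Y0.000
G1 X27.393 Y10.302
G1 X11.597 Y10.302
G1 X11.597 Y27.969
G1 X0.000 Y27.969
G1 X0.000 Y0.000
; layer 2
G0 Z8.116
G0 X0.000 Y0.000
G1 X27.393 Y0.000
G1 X27.393 Y10.302
G1 X11.597 Y10.302
G1 X11.597 Y27.969
G1 X0.000 Y27.969
G1 X0.000 Y0.000
; layer 3
G0 Z12.174
G0 X0.000 Y0.000
G1 X27.393 Y0.000
G1 X27.393 Y10.302
G1 X11.597 Y10.302
G1 X11.597 Y27.969
G1 X0.000 Y27.969
G1 X0.000 Y0.000
; layer 4
G0 Z16.232
G0 X0.000 Y0.000
G1 X27.393 Y0.000
G1 X27.393 Y10.302
G1 X11.597 Y10.302
G1 X11.597 Y27.969
G1 X0.000 Y27.969
G1 X0.000 Y0.000
; layer 5
G0 Z20.290
G0 X0.000 Y0.000
G1 X27.393 Y0.000
G1 X27.393 Y10.302
G1 X11.597 Y10.302
G1 X11.597 Y27.969
G1 X0.000 Y27.969
G1 X0.000 Y0.000
M2 ; end

The solid is an L-shaped prism: outer 27.4 × 28 mm, arm thicknesses ≈ 10.3 mm (horizontal) and 11.6 mm (vertical), extruded 20.3 mm in z. Slicing at Δz = 4.058 mm — 5 equal slices spanning the solid's height, so layer i sits at z = i·h/5 — gives 5 non-empty perimeters. Each is a 6-segment closed polygon; G0 lifts to the layer z and rapids to the start vertex, then G1 traces the edges.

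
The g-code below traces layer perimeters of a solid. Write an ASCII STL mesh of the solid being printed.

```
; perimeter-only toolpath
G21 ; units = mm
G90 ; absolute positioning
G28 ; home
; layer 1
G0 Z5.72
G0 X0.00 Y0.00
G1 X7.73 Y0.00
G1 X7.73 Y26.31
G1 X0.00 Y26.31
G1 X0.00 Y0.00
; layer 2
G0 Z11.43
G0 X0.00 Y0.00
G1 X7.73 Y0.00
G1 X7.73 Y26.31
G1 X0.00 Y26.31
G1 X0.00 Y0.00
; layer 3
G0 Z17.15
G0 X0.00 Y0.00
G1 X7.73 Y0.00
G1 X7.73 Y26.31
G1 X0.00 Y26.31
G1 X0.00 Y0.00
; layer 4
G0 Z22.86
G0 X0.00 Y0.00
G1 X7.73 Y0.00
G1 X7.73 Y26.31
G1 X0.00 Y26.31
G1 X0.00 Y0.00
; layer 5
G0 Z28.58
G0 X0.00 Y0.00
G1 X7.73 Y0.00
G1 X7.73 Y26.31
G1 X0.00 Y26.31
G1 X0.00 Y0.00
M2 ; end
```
solid part
  facet normal 0.0000 0.0000 -1.0000
    outer loop
      vertex 7.73 26.31 0.00
      vertex 7.73 0.00 0.00
      vertex 0.00 0.00 0.00
    endloop
  endfacet
  facet normal 0.0000 0.0000 -1.0000
    outer loop
      vertex 0.00 26.31 0.00
      vertex 7.73 26.31 0.00
      vertex 0.00 0.00 0.00
    endloop
  endfacet
  facet normal 0.0000 0.0000 1.0000
    outer loop
      vertex 0.00 0.00 28.58
      vertex 7.73 0.00 28.58
      vertex 7.73 26.31 28.58
    endloop
  endfacet
  facet normal 0.0000 0.0000 1.0000
    outer loop
      vertex 0.00 0.00 28.58
      vertex 7.73 26.31 28.58
      vertex 0.00 26.31 28.58
    endloop
  endfacet
  facet normal 0.0000 -1.0000 0.0000
    outer loop
      vertex 0.00 0.00 0.00
      vertex 7.73 0.00 0.00
      vertex 7.73 0.00 28.58
    endloop
  endfacet
  facet normal 0.0000 -1.0000 0.0000
    outer loop
      vertex 0.00 0.00 0.00
      vertex 7.73 0.00 28.58
      vertex 0.00 0.00 28.58
    endloop
  endfacet
  facet normal 0.0000 1.0000 0.0000
    outer loop
      vertex 7.73 26.31 28.58
      vertex 7.73 26.31 0.00
      vertex 0.00 26.31 0.00
    endloop
  endfacet
  facet normal 0.0000 1.0000 0.0000
    outer loop
      vertex 0.00 26.31 28.58
      vertex 7.73 26.31 28.58
      vertex 0.00 26.31 0.00
    endloop
  endfacet
  facet normal -1.0000 0.0000 0.0000
    outer loop
      vertex 0.00 26.31 28.58
      vertex 0.00 26.31 0.00
      vertex 0.00 0.00 0.00
    endloop
  endfacet
  facet normal -1.0000 0.0000 0.0000
    outer loop
      vertex 0.00 0.00 28.58
      vertex 0.00 26.31 28.58
      vertex 0.00 0.00 0.00
    endloop
  endfacet
  facet normal 1.0000 0.0000 0.0000
    outer loop
      vertex 7.73 0.00 0.00
      vertex 7.73 26.31 0.00
      vertex 7.73 26.31 28.58
    endloop
  endfacet
  facet normal 1.0000 0.0000 0.0000
    outer loop
      vertex 7.73 0.00 0.00
      vertex 7.73 26.31 28.58
      vertex 7.73 0.00 28.58
    endloop
  endfacet
endsolid part

The G0 Z moves step by Δz≈5.72 mm. Every layer's G1 loop is the same polygon, so the solid is a straight extrusion of it from z=0 to z≈28.6. Closing with flat bottom and top caps and triangulating gives 12 facets — a rectangular box, roughly 7.73 × 26.3 mm footprint and 28.6 mm tall.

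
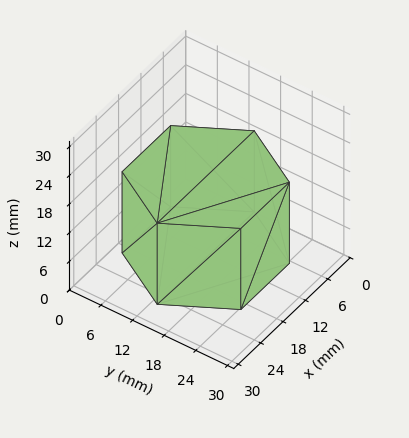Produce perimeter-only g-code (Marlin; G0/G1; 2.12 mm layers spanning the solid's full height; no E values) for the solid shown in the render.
Reading the render: the shape is a regular 6-sided prism (a cylinder approximated with 6 flat sides), circumscribed radius ≈ 13 mm, height ≈ 17 mm (dimensions read to the nearest mm from the axis ticks). For the g-code, the solid's height is divided into equal slices at the stated Δz and each level perimeter traced with G1 moves after a G0 lift.

; perimeter-only toolpath
G21 ; units = mm
G90 ; absolute positioning
G28 ; home
; layer 1
G0 Z2.12
G0 X26.00 Y13.00
G1 X19.50 Y24.26
G1 X6.50 Y24.26
G1 X0.00 Y13.00
G1 X6.50 Y1.74
G1 X19.50 Y1.74
G1 X26.00 Y13.00
; layer 2
G0 Z4.25
G0 X26.00 Y13.00
G1 X19.50 Y24.26
G1 X6.50 Y24.26
G1 X0.00 Y13.00
G1 X6.50 Y1.74
G1 X19.50 Y1.74
G1 X26.00 Y13.00
; layer 3
G0 Z6.38
G0 X26.00 Y13.00
G1 X19.50 Y24.26
G1 X6.50 Y24.26
G1 X0.00 Y13.00
G1 X6.50 Y1.74
G1 X19.50 Y1.74
G1 X26.00 Y13.00
; layer 4
G0 Z8.50
G0 X26.00 Y13.00
G1 X19.50 Y24.26
G1 X6.50 Y24.26
G1 X0.00 Y13.00
G1 X6.50 Y1.74
G1 X19.50 Y1.74
G1 X26.00 Y13.00
; layer 5
G0 Z10.62
G0 X26.00 Y13.00
G1 X19.50 Y24.26
G1 X6.50 Y24.26
G1 X0.00 Y13.00
G1 X6.50 Y1.74
G1 X19.50 Y1.74
G1 X26.00 Y13.00
; layer 6
G0 Z12.75
G0 X26.00 Y13.00
G1 X19.50 Y24.26
G1 X6.50 Y24.26
G1 X0.00 Y13.00
G1 X6.50 Y1.74
G1 X19.50 Y1.74
G1 X26.00 Y13.00
; layer 7
G0 Z14.88
G0 X26.00 Y13.00
G1 X19.50 Y24.26
G1 X6.50 Y24.26
G1 X0.00 Y13.00
G1 X6.50 Y1.74
G1 X19.50 Y1.74
G1 X26.00 Y13.00
; layer 8
G0 Z17.00
G0 X26.00 Y13.00
G1 X19.50 Y24.26
G1 X6.50 Y24.26
G1 X0.00 Y13.00
G1 X6.50 Y1.74
G1 X19.50 Y1.74
G1 X26.00 Y13.00
M2 ; end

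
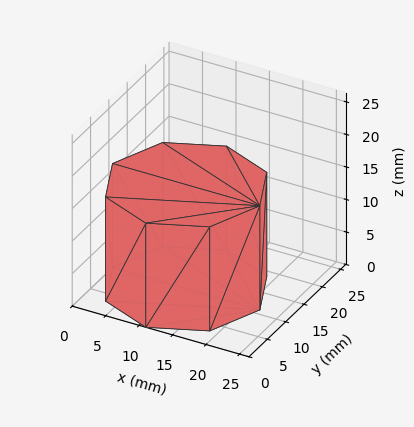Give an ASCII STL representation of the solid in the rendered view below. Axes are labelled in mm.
Reading the render: the shape is a regular 8-sided prism (a cylinder approximated with 8 flat sides), circumscribed radius ≈ 11 mm, height ≈ 16 mm (dimensions read to the nearest mm from the axis ticks). For the STL, each face is triangulated and given an outward normal.

solid part
  facet normal 0.0000 0.0000 -1.0000
    outer loop
      vertex 11.000 22.000 0.000
      vertex 18.778 18.778 0.000
      vertex 22.000 11.000 0.000
    endloop
  endfacet
  facet normal 0.0000 0.0000 -1.0000
    outer loop
      vertex 3.222 18.778 0.000
      vertex 11.000 22.000 0.000
      vertex 22.000 11.000 0.000
    endloop
  endfacet
  facet normal 0.0000 0.0000 -1.0000
    outer loop
      vertex 0.000 11.000 0.000
      vertex 3.222 18.778 0.000
      vertex 22.000 11.000 0.000
    endloop
  endfacet
  facet normal 0.0000 0.0000 -1.0000
    outer loop
      vertex 3.222 3.222 0.000
      vertex 0.000 11.000 0.000
      vertex 22.000 11.000 0.000
    endloop
  endfacet
  facet normal 0.0000 0.0000 -1.0000
    outer loop
      vertex 11.000 0.000 0.000
      vertex 3.222 3.222 0.000
      vertex 22.000 11.000 0.000
    endloop
  endfacet
  facet normal 0.0000 0.0000 -1.0000
    outer loop
      vertex 18.778 3.222 0.000
      vertex 11.000 0.000 0.000
      vertex 22.000 11.000 0.000
    endloop
  endfacet
  facet normal 0.0000 0.0000 1.0000
    outer loop
      vertex 22.000 11.000 16.000
      vertex 18.778 18.778 16.000
      vertex 11.000 22.000 16.000
    endloop
  endfacet
  facet normal 0.0000 0.0000 1.0000
    outer loop
      vertex 22.000 11.000 16.000
      vertex 11.000 22.000 16.000
      vertex 3.222 18.778 16.000
    endloop
  endfacet
  facet normal 0.0000 0.0000 1.0000
    outer loop
      vertex 22.000 11.000 16.000
      vertex 3.222 18.778 16.000
      vertex 0.000 11.000 16.000
    endloop
  endfacet
  facet normal 0.0000 0.0000 1.0000
    outer loop
      vertex 22.000 11.000 16.000
      vertex 0.000 11.000 16.000
      vertex 3.222 3.222 16.000
    endloop
  endfacet
  facet normal 0.0000 0.0000 1.0000
    outer loop
      vertex 22.000 11.000 16.000
      vertex 3.222 3.222 16.000
      vertex 11.000 0.000 16.000
    endloop
  endfacet
  facet normal 0.0000 0.0000 1.0000
    outer loop
      vertex 22.000 11.000 16.000
      vertex 11.000 0.000 16.000
      vertex 18.778 3.222 16.000
    endloop
  endfacet
  facet normal 0.9239 0.3827 0.0000
    outer loop
      vertex 22.000 11.000 0.000
      vertex 18.778 18.778 0.000
      vertex 18.778 18.778 16.000
    endloop
  endfacet
  facet normal 0.9239 0.3827 0.0000
    outer loop
      vertex 22.000 11.000 0.000
      vertex 18.778 18.778 16.000
      vertex 22.000 11.000 16.000
    endloop
  endfacet
  facet normal 0.3827 0.9239 0.0000
    outer loop
      vertex 18.778 18.778 0.000
      vertex 11.000 22.000 0.000
      vertex 11.000 22.000 16.000
    endloop
  endfacet
  facet normal 0.3827 0.9239 0.0000
    outer loop
      vertex 18.778 18.778 0.000
      vertex 11.000 22.000 16.000
      vertex 18.778 18.778 16.000
    endloop
  endfacet
  facet normal -0.3827 0.9239 0.0000
    outer loop
      vertex 11.000 22.000 0.000
      vertex 3.222 18.778 0.000
      vertex 3.222 18.778 16.000
    endloop
  endfacet
  facet normal -0.3827 0.9239 0.0000
    outer loop
      vertex 11.000 22.000 0.000
      vertex 3.222 18.778 16.000
      vertex 11.000 22.000 16.000
    endloop
  endfacet
  facet normal -0.9239 0.3827 0.0000
    outer loop
      vertex 3.222 18.778 0.000
      vertex 0.000 11.000 0.000
      vertex 0.000 11.000 16.000
    endloop
  endfacet
  facet normal -0.9239 0.3827 0.0000
    outer loop
      vertex 3.222 18.778 0.000
      vertex 0.000 11.000 16.000
      vertex 3.222 18.778 16.000
    endloop
  endfacet
  facet normal -0.9239 -0.3827 0.0000
    outer loop
      vertex 0.000 11.000 0.000
      vertex 3.222 3.222 0.000
      vertex 3.222 3.222 16.000
    endloop
  endfacet
  facet normal -0.9239 -0.3827 0.0000
    outer loop
      vertex 0.000 11.000 0.000
      vertex 3.222 3.222 16.000
      vertex 0.000 11.000 16.000
    endloop
  endfacet
  facet normal -0.3827 -0.9239 0.0000
    outer loop
      vertex 3.222 3.222 0.000
      vertex 11.000 0.000 0.000
      vertex 11.000 0.000 16.000
    endloop
  endfacet
  facet normal -0.3827 -0.9239 0.0000
    outer loop
      vertex 3.222 3.222 0.000
      vertex 11.000 0.000 16.000
      vertex 3.222 3.222 16.000
    endloop
  endfacet
  facet normal 0.3827 -0.9239 0.0000
    outer loop
      vertex 11.000 0.000 0.000
      vertex 18.778 3.222 0.000
      vertex 18.778 3.222 16.000
    endloop
  endfacet
  facet normal 0.3827 -0.9239 0.0000
    outer loop
      vertex 11.000 0.000 0.000
      vertex 18.778 3.222 16.000
      vertex 11.000 0.000 16.000
    endloop
  endfacet
  facet normal 0.9239 -0.3827 0.0000
    outer loop
      vertex 18.778 3.222 0.000
      vertex 22.000 11.000 0.000
      vertex 22.000 11.000 16.000
    endloop
  endfacet
  facet normal 0.9239 -0.3827 0.0000
    outer loop
      vertex 18.778 3.222 0.000
      vertex 22.000 11.000 16.000
      vertex 18.778 3.222 16.000
    endloop
  endfacet
endsolid part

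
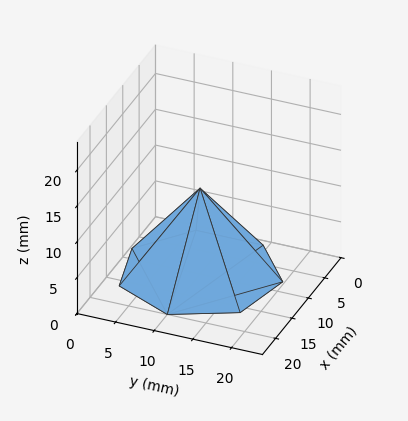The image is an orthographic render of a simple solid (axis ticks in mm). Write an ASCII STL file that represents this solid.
Reading the render: the shape is a regular 7-sided pyramid, base circumscribed radius ≈ 10 mm, apex at z ≈ 12 mm (dimensions read to the nearest mm from the axis ticks). For the STL, each face is triangulated and given an outward normal.

solid part
  facet normal 0.0000 0.0000 -1.0000
    outer loop
      vertex 7.77 19.75 0.00
      vertex 16.23 17.82 0.00
      vertex 20.00 10.00 0.00
    endloop
  endfacet
  facet normal 0.0000 0.0000 -1.0000
    outer loop
      vertex 0.99 14.34 0.00
      vertex 7.77 19.75 0.00
      vertex 20.00 10.00 0.00
    endloop
  endfacet
  facet normal 0.0000 0.0000 -1.0000
    outer loop
      vertex 0.99 5.66 0.00
      vertex 0.99 14.34 0.00
      vertex 20.00 10.00 0.00
    endloop
  endfacet
  facet normal 0.0000 0.0000 -1.0000
    outer loop
      vertex 7.77 0.25 0.00
      vertex 0.99 5.66 0.00
      vertex 20.00 10.00 0.00
    endloop
  endfacet
  facet normal 0.0000 0.0000 -1.0000
    outer loop
      vertex 16.23 2.18 0.00
      vertex 7.77 0.25 0.00
      vertex 20.00 10.00 0.00
    endloop
  endfacet
  facet normal 0.7204 0.3473 0.6003
    outer loop
      vertex 20.00 10.00 0.00
      vertex 16.23 17.82 0.00
      vertex 10.00 10.00 12.00
    endloop
  endfacet
  facet normal 0.1779 0.7797 0.6004
    outer loop
      vertex 16.23 17.82 0.00
      vertex 7.77 19.75 0.00
      vertex 10.00 10.00 12.00
    endloop
  endfacet
  facet normal -0.4987 0.6250 0.6005
    outer loop
      vertex 7.77 19.75 0.00
      vertex 0.99 14.34 0.00
      vertex 10.00 10.00 12.00
    endloop
  endfacet
  facet normal -0.7997 0.0000 0.6004
    outer loop
      vertex 0.99 14.34 0.00
      vertex 0.99 5.66 0.00
      vertex 10.00 10.00 12.00
    endloop
  endfacet
  facet normal -0.4987 -0.6250 0.6005
    outer loop
      vertex 0.99 5.66 0.00
      vertex 7.77 0.25 0.00
      vertex 10.00 10.00 12.00
    endloop
  endfacet
  facet normal 0.1779 -0.7797 0.6004
    outer loop
      vertex 7.77 0.25 0.00
      vertex 16.23 2.18 0.00
      vertex 10.00 10.00 12.00
    endloop
  endfacet
  facet normal 0.7204 -0.3473 0.6003
    outer loop
      vertex 16.23 2.18 0.00
      vertex 20.00 10.00 0.00
      vertex 10.00 10.00 12.00
    endloop
  endfacet
endsolid part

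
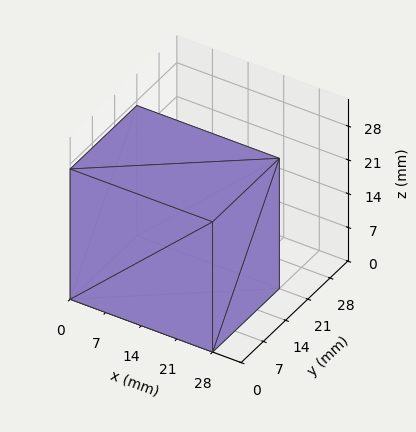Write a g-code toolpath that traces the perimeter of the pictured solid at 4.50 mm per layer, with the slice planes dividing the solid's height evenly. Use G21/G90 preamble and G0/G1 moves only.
Reading the render: the shape is a rectangular box, roughly 28 × 21 mm footprint and 27 mm tall (dimensions read to the nearest mm from the axis ticks). For the g-code, the solid's height is divided into equal slices at the stated Δz and each level perimeter traced with G1 moves after a G0 lift.

; perimeter-only toolpath
G21 ; units = mm
G90 ; absolute positioning
G28 ; home
; layer 1
G0 Z4.50
G0 X0.00 Y0.00
G1 X28.00 Y0.00
G1 X28.00 Y21.00
G1 X0.00 Y21.00
G1 X0.00 Y0.00
; layer 2
G0 Z9.00
G0 X0.00 Y0.00
G1 X28.00 Y0.00
G1 X28.00 Y21.00
G1 X0.00 Y21.00
G1 X0.00 Y0.00
; layer 3
G0 Z13.50
G0 X0.00 Y0.00
G1 X28.00 Y0.00
G1 X28.00 Y21.00
G1 X0.00 Y21.00
G1 X0.00 Y0.00
; layer 4
G0 Z18.00
G0 X0.00 Y0.00
G1 X28.00 Y0.00
G1 X28.00 Y21.00
G1 X0.00 Y21.00
G1 X0.00 Y0.00
; layer 5
G0 Z22.50
G0 X0.00 Y0.00
G1 X28.00 Y0.00
G1 X28.00 Y21.00
G1 X0.00 Y21.00
G1 X0.00 Y0.00
; layer 6
G0 Z27.00
G0 X0.00 Y0.00
G1 X28.00 Y0.00
G1 X28.00 Y21.00
G1 X0.00 Y21.00
G1 X0.00 Y0.00
M2 ; end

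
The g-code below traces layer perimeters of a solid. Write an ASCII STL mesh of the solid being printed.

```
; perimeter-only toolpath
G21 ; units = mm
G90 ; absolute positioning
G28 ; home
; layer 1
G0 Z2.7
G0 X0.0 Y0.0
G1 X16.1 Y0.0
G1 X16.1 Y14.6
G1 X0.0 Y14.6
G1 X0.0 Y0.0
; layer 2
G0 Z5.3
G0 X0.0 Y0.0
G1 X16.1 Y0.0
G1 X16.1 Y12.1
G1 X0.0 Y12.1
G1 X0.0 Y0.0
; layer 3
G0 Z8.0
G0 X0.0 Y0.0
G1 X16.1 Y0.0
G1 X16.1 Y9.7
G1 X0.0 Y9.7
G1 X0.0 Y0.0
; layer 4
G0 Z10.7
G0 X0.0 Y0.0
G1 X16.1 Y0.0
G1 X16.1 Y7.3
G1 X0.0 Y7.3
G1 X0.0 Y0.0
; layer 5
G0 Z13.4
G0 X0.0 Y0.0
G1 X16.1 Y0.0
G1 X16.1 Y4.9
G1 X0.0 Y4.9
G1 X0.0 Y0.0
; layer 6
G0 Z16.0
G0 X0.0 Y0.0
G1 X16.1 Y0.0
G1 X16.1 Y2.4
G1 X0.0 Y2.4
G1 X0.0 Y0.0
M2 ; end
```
solid part
  facet normal 0.0000 0.0000 -1.0000
    outer loop
      vertex 16.1 17.0 0.0
      vertex 16.1 0.0 0.0
      vertex 0.0 0.0 0.0
    endloop
  endfacet
  facet normal 0.0000 0.0000 -1.0000
    outer loop
      vertex 0.0 17.0 0.0
      vertex 16.1 17.0 0.0
      vertex 0.0 0.0 0.0
    endloop
  endfacet
  facet normal 0.0000 -1.0000 0.0000
    outer loop
      vertex 0.0 0.0 0.0
      vertex 16.1 0.0 0.0
      vertex 16.1 0.0 18.7
    endloop
  endfacet
  facet normal 0.0000 -1.0000 0.0000
    outer loop
      vertex 0.0 0.0 0.0
      vertex 16.1 0.0 18.7
      vertex 0.0 0.0 18.7
    endloop
  endfacet
  facet normal 0.0000 0.7399 0.6727
    outer loop
      vertex 0.0 0.0 18.7
      vertex 16.1 0.0 18.7
      vertex 16.1 17.0 0.0
    endloop
  endfacet
  facet normal 0.0000 0.7399 0.6727
    outer loop
      vertex 0.0 0.0 18.7
      vertex 16.1 17.0 0.0
      vertex 0.0 17.0 0.0
    endloop
  endfacet
  facet normal -1.0000 0.0000 0.0000
    outer loop
      vertex 0.0 0.0 18.7
      vertex 0.0 17.0 0.0
      vertex 0.0 0.0 0.0
    endloop
  endfacet
  facet normal 1.0000 0.0000 0.0000
    outer loop
      vertex 16.1 0.0 0.0
      vertex 16.1 17.0 0.0
      vertex 16.1 0.0 18.7
    endloop
  endfacet
endsolid part

The G0 Z moves step by Δz≈2.7 mm. The G1 loops shrink linearly with z, so the solid tapers from its base footprint up to z≈18.7. Closing with a flat bottom cap and the tapered top and triangulating gives 8 facets — a wedge (ramp): 16.1 × 17 mm base, rising to 18.7 mm along the y=0 edge and sloping linearly to z=0 at y=17.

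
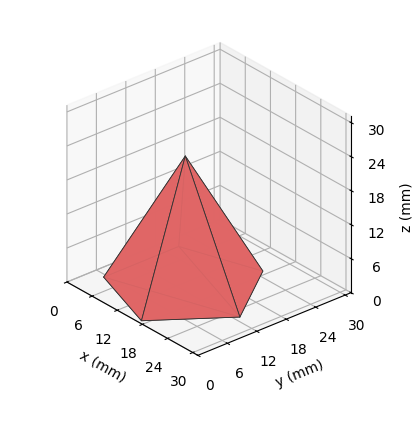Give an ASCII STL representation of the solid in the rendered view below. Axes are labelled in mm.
Reading the render: the shape is a regular 5-sided pyramid, base circumscribed radius ≈ 13 mm, apex at z ≈ 23 mm (dimensions read to the nearest mm from the axis ticks). For the STL, each face is triangulated and given an outward normal.

solid part
  facet normal 0.0000 0.0000 -1.0000
    outer loop
      vertex 2.483 20.641 0.000
      vertex 17.017 25.364 0.000
      vertex 26.000 13.000 0.000
    endloop
  endfacet
  facet normal 0.0000 0.0000 -1.0000
    outer loop
      vertex 2.483 5.359 0.000
      vertex 2.483 20.641 0.000
      vertex 26.000 13.000 0.000
    endloop
  endfacet
  facet normal 0.0000 0.0000 -1.0000
    outer loop
      vertex 17.017 0.636 0.000
      vertex 2.483 5.359 0.000
      vertex 26.000 13.000 0.000
    endloop
  endfacet
  facet normal 0.7357 0.5346 0.4159
    outer loop
      vertex 26.000 13.000 0.000
      vertex 17.017 25.364 0.000
      vertex 13.000 13.000 23.000
    endloop
  endfacet
  facet normal -0.2811 0.8649 0.4159
    outer loop
      vertex 17.017 25.364 0.000
      vertex 2.483 20.641 0.000
      vertex 13.000 13.000 23.000
    endloop
  endfacet
  facet normal -0.9094 0.0000 0.4158
    outer loop
      vertex 2.483 20.641 0.000
      vertex 2.483 5.359 0.000
      vertex 13.000 13.000 23.000
    endloop
  endfacet
  facet normal -0.2811 -0.8649 0.4159
    outer loop
      vertex 2.483 5.359 0.000
      vertex 17.017 0.636 0.000
      vertex 13.000 13.000 23.000
    endloop
  endfacet
  facet normal 0.7357 -0.5346 0.4159
    outer loop
      vertex 17.017 0.636 0.000
      vertex 26.000 13.000 0.000
      vertex 13.000 13.000 23.000
    endloop
  endfacet
endsolid part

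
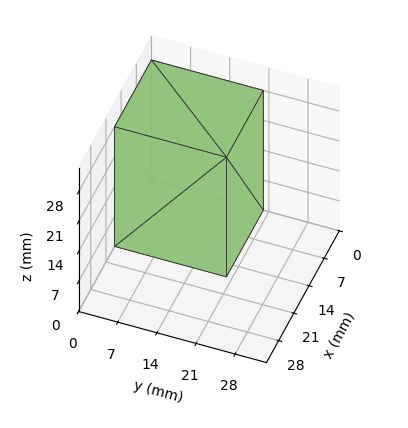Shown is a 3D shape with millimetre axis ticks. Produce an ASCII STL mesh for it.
Reading the render: the shape is a rectangular box, roughly 17 × 20 mm footprint and 28 mm tall (dimensions read to the nearest mm from the axis ticks). For the STL, each face is triangulated and given an outward normal.

solid part
  facet normal 0.0000 0.0000 -1.0000
    outer loop
      vertex 17.000 20.000 0.000
      vertex 17.000 0.000 0.000
      vertex 0.000 0.000 0.000
    endloop
  endfacet
  facet normal 0.0000 0.0000 -1.0000
    outer loop
      vertex 0.000 20.000 0.000
      vertex 17.000 20.000 0.000
      vertex 0.000 0.000 0.000
    endloop
  endfacet
  facet normal 0.0000 0.0000 1.0000
    outer loop
      vertex 0.000 0.000 28.000
      vertex 17.000 0.000 28.000
      vertex 17.000 20.000 28.000
    endloop
  endfacet
  facet normal 0.0000 0.0000 1.0000
    outer loop
      vertex 0.000 0.000 28.000
      vertex 17.000 20.000 28.000
      vertex 0.000 20.000 28.000
    endloop
  endfacet
  facet normal 0.0000 -1.0000 0.0000
    outer loop
      vertex 0.000 0.000 0.000
      vertex 17.000 0.000 0.000
      vertex 17.000 0.000 28.000
    endloop
  endfacet
  facet normal 0.0000 -1.0000 0.0000
    outer loop
      vertex 0.000 0.000 0.000
      vertex 17.000 0.000 28.000
      vertex 0.000 0.000 28.000
    endloop
  endfacet
  facet normal 0.0000 1.0000 0.0000
    outer loop
      vertex 17.000 20.000 28.000
      vertex 17.000 20.000 0.000
      vertex 0.000 20.000 0.000
    endloop
  endfacet
  facet normal 0.0000 1.0000 0.0000
    outer loop
      vertex 0.000 20.000 28.000
      vertex 17.000 20.000 28.000
      vertex 0.000 20.000 0.000
    endloop
  endfacet
  facet normal -1.0000 0.0000 0.0000
    outer loop
      vertex 0.000 20.000 28.000
      vertex 0.000 20.000 0.000
      vertex 0.000 0.000 0.000
    endloop
  endfacet
  facet normal -1.0000 0.0000 0.0000
    outer loop
      vertex 0.000 0.000 28.000
      vertex 0.000 20.000 28.000
      vertex 0.000 0.000 0.000
    endloop
  endfacet
  facet normal 1.0000 0.0000 0.0000
    outer loop
      vertex 17.000 0.000 0.000
      vertex 17.000 20.000 0.000
      vertex 17.000 20.000 28.000
    endloop
  endfacet
  facet normal 1.0000 0.0000 0.0000
    outer loop
      vertex 17.000 0.000 0.000
      vertex 17.000 20.000 28.000
      vertex 17.000 0.000 28.000
    endloop
  endfacet
endsolid part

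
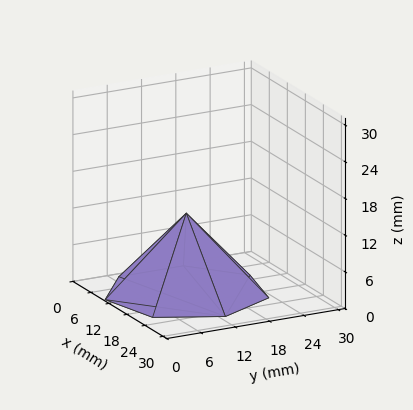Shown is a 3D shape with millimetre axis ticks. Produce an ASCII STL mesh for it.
Reading the render: the shape is a regular 7-sided pyramid, base circumscribed radius ≈ 13 mm, apex at z ≈ 13 mm (dimensions read to the nearest mm from the axis ticks). For the STL, each face is triangulated and given an outward normal.

solid part
  facet normal 0.0000 0.0000 -1.0000
    outer loop
      vertex 10.11 25.67 0.00
      vertex 21.11 23.16 0.00
      vertex 26.00 13.00 0.00
    endloop
  endfacet
  facet normal 0.0000 0.0000 -1.0000
    outer loop
      vertex 1.29 18.64 0.00
      vertex 10.11 25.67 0.00
      vertex 26.00 13.00 0.00
    endloop
  endfacet
  facet normal 0.0000 0.0000 -1.0000
    outer loop
      vertex 1.29 7.36 0.00
      vertex 1.29 18.64 0.00
      vertex 26.00 13.00 0.00
    endloop
  endfacet
  facet normal 0.0000 0.0000 -1.0000
    outer loop
      vertex 10.11 0.33 0.00
      vertex 1.29 7.36 0.00
      vertex 26.00 13.00 0.00
    endloop
  endfacet
  facet normal 0.0000 0.0000 -1.0000
    outer loop
      vertex 21.11 2.84 0.00
      vertex 10.11 0.33 0.00
      vertex 26.00 13.00 0.00
    endloop
  endfacet
  facet normal 0.6694 0.3222 0.6694
    outer loop
      vertex 26.00 13.00 0.00
      vertex 21.11 23.16 0.00
      vertex 13.00 13.00 13.00
    endloop
  endfacet
  facet normal 0.1653 0.7244 0.6693
    outer loop
      vertex 21.11 23.16 0.00
      vertex 10.11 25.67 0.00
      vertex 13.00 13.00 13.00
    endloop
  endfacet
  facet normal -0.4631 0.5810 0.6693
    outer loop
      vertex 10.11 25.67 0.00
      vertex 1.29 18.64 0.00
      vertex 13.00 13.00 13.00
    endloop
  endfacet
  facet normal -0.7430 0.0000 0.6693
    outer loop
      vertex 1.29 18.64 0.00
      vertex 1.29 7.36 0.00
      vertex 13.00 13.00 13.00
    endloop
  endfacet
  facet normal -0.4631 -0.5810 0.6693
    outer loop
      vertex 1.29 7.36 0.00
      vertex 10.11 0.33 0.00
      vertex 13.00 13.00 13.00
    endloop
  endfacet
  facet normal 0.1653 -0.7244 0.6693
    outer loop
      vertex 10.11 0.33 0.00
      vertex 21.11 2.84 0.00
      vertex 13.00 13.00 13.00
    endloop
  endfacet
  facet normal 0.6694 -0.3222 0.6694
    outer loop
      vertex 21.11 2.84 0.00
      vertex 26.00 13.00 0.00
      vertex 13.00 13.00 13.00
    endloop
  endfacet
endsolid part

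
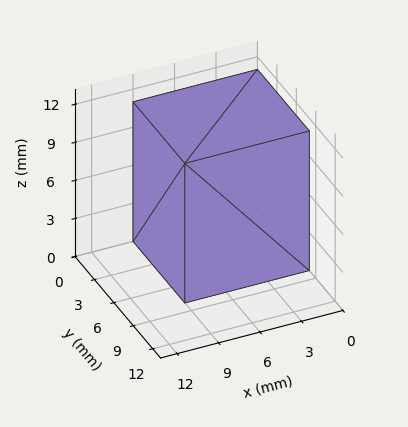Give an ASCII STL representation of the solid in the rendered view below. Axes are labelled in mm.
Reading the render: the shape is a rectangular box, roughly 9 × 8 mm footprint and 11 mm tall (dimensions read to the nearest mm from the axis ticks). For the STL, each face is triangulated and given an outward normal.

solid part
  facet normal 0.0000 0.0000 -1.0000
    outer loop
      vertex 9.000 8.000 0.000
      vertex 9.000 0.000 0.000
      vertex 0.000 0.000 0.000
    endloop
  endfacet
  facet normal 0.0000 0.0000 -1.0000
    outer loop
      vertex 0.000 8.000 0.000
      vertex 9.000 8.000 0.000
      vertex 0.000 0.000 0.000
    endloop
  endfacet
  facet normal 0.0000 0.0000 1.0000
    outer loop
      vertex 0.000 0.000 11.000
      vertex 9.000 0.000 11.000
      vertex 9.000 8.000 11.000
    endloop
  endfacet
  facet normal 0.0000 0.0000 1.0000
    outer loop
      vertex 0.000 0.000 11.000
      vertex 9.000 8.000 11.000
      vertex 0.000 8.000 11.000
    endloop
  endfacet
  facet normal 0.0000 -1.0000 0.0000
    outer loop
      vertex 0.000 0.000 0.000
      vertex 9.000 0.000 0.000
      vertex 9.000 0.000 11.000
    endloop
  endfacet
  facet normal 0.0000 -1.0000 0.0000
    outer loop
      vertex 0.000 0.000 0.000
      vertex 9.000 0.000 11.000
      vertex 0.000 0.000 11.000
    endloop
  endfacet
  facet normal 0.0000 1.0000 0.0000
    outer loop
      vertex 9.000 8.000 11.000
      vertex 9.000 8.000 0.000
      vertex 0.000 8.000 0.000
    endloop
  endfacet
  facet normal 0.0000 1.0000 0.0000
    outer loop
      vertex 0.000 8.000 11.000
      vertex 9.000 8.000 11.000
      vertex 0.000 8.000 0.000
    endloop
  endfacet
  facet normal -1.0000 0.0000 0.0000
    outer loop
      vertex 0.000 8.000 11.000
      vertex 0.000 8.000 0.000
      vertex 0.000 0.000 0.000
    endloop
  endfacet
  facet normal -1.0000 0.0000 0.0000
    outer loop
      vertex 0.000 0.000 11.000
      vertex 0.000 8.000 11.000
      vertex 0.000 0.000 0.000
    endloop
  endfacet
  facet normal 1.0000 0.0000 0.0000
    outer loop
      vertex 9.000 0.000 0.000
      vertex 9.000 8.000 0.000
      vertex 9.000 8.000 11.000
    endloop
  endfacet
  facet normal 1.0000 0.0000 0.0000
    outer loop
      vertex 9.000 0.000 0.000
      vertex 9.000 8.000 11.000
      vertex 9.000 0.000 11.000
    endloop
  endfacet
endsolid part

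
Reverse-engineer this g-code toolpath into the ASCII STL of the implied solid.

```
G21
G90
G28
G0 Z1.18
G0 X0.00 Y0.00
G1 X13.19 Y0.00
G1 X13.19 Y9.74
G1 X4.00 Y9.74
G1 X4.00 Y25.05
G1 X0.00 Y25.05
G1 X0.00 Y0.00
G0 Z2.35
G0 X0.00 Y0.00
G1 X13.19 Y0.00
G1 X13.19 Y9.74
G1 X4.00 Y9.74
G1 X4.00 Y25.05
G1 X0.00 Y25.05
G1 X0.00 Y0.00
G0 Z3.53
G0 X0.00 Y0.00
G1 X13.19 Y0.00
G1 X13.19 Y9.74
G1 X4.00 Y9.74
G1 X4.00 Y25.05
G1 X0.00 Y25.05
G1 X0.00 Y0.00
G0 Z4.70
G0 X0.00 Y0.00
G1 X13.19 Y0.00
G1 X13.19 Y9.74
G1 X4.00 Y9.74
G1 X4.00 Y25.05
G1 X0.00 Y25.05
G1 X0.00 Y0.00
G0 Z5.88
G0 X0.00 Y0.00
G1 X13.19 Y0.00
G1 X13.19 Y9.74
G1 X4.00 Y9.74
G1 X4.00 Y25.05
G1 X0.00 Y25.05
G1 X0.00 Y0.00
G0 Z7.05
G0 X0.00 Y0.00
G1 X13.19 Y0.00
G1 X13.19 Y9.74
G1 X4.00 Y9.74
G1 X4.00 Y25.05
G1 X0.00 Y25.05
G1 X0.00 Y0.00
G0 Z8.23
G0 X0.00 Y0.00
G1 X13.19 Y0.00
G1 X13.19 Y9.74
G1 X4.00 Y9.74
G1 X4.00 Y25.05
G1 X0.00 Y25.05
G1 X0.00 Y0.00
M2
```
solid part
  facet normal 0.0000 0.0000 -1.0000
    outer loop
      vertex 13.19 9.74 0.00
      vertex 13.19 0.00 0.00
      vertex 0.00 0.00 0.00
    endloop
  endfacet
  facet normal 0.0000 0.0000 -1.0000
    outer loop
      vertex 4.00 9.74 0.00
      vertex 13.19 9.74 0.00
      vertex 0.00 0.00 0.00
    endloop
  endfacet
  facet normal 0.0000 0.0000 -1.0000
    outer loop
      vertex 4.00 25.05 0.00
      vertex 4.00 9.74 0.00
      vertex 0.00 0.00 0.00
    endloop
  endfacet
  facet normal 0.0000 0.0000 -1.0000
    outer loop
      vertex 0.00 25.05 0.00
      vertex 4.00 25.05 0.00
      vertex 0.00 0.00 0.00
    endloop
  endfacet
  facet normal 0.0000 0.0000 1.0000
    outer loop
      vertex 0.00 0.00 8.23
      vertex 13.19 0.00 8.23
      vertex 13.19 9.74 8.23
    endloop
  endfacet
  facet normal 0.0000 0.0000 1.0000
    outer loop
      vertex 0.00 0.00 8.23
      vertex 13.19 9.74 8.23
      vertex 4.00 9.74 8.23
    endloop
  endfacet
  facet normal 0.0000 0.0000 1.0000
    outer loop
      vertex 0.00 0.00 8.23
      vertex 4.00 9.74 8.23
      vertex 4.00 25.05 8.23
    endloop
  endfacet
  facet normal 0.0000 0.0000 1.0000
    outer loop
      vertex 0.00 0.00 8.23
      vertex 4.00 25.05 8.23
      vertex 0.00 25.05 8.23
    endloop
  endfacet
  facet normal 0.0000 -1.0000 0.0000
    outer loop
      vertex 0.00 0.00 0.00
      vertex 13.19 0.00 0.00
      vertex 13.19 0.00 8.23
    endloop
  endfacet
  facet normal 0.0000 -1.0000 0.0000
    outer loop
      vertex 0.00 0.00 0.00
      vertex 13.19 0.00 8.23
      vertex 0.00 0.00 8.23
    endloop
  endfacet
  facet normal 1.0000 0.0000 0.0000
    outer loop
      vertex 13.19 0.00 0.00
      vertex 13.19 9.74 0.00
      vertex 13.19 9.74 8.23
    endloop
  endfacet
  facet normal 1.0000 0.0000 0.0000
    outer loop
      vertex 13.19 0.00 0.00
      vertex 13.19 9.74 8.23
      vertex 13.19 0.00 8.23
    endloop
  endfacet
  facet normal 0.0000 1.0000 0.0000
    outer loop
      vertex 13.19 9.74 0.00
      vertex 4.00 9.74 0.00
      vertex 4.00 9.74 8.23
    endloop
  endfacet
  facet normal 0.0000 1.0000 0.0000
    outer loop
      vertex 13.19 9.74 0.00
      vertex 4.00 9.74 8.23
      vertex 13.19 9.74 8.23
    endloop
  endfacet
  facet normal 1.0000 0.0000 0.0000
    outer loop
      vertex 4.00 9.74 0.00
      vertex 4.00 25.05 0.00
      vertex 4.00 25.05 8.23
    endloop
  endfacet
  facet normal 1.0000 0.0000 0.0000
    outer loop
      vertex 4.00 9.74 0.00
      vertex 4.00 25.05 8.23
      vertex 4.00 9.74 8.23
    endloop
  endfacet
  facet normal 0.0000 1.0000 0.0000
    outer loop
      vertex 4.00 25.05 0.00
      vertex 0.00 25.05 0.00
      vertex 0.00 25.05 8.23
    endloop
  endfacet
  facet normal 0.0000 1.0000 0.0000
    outer loop
      vertex 4.00 25.05 0.00
      vertex 0.00 25.05 8.23
      vertex 4.00 25.05 8.23
    endloop
  endfacet
  facet normal -1.0000 0.0000 0.0000
    outer loop
      vertex 0.00 25.05 0.00
      vertex 0.00 0.00 0.00
      vertex 0.00 0.00 8.23
    endloop
  endfacet
  facet normal -1.0000 0.0000 0.0000
    outer loop
      vertex 0.00 25.05 0.00
      vertex 0.00 0.00 8.23
      vertex 0.00 25.05 8.23
    endloop
  endfacet
endsolid part

The G0 Z moves step by Δz≈1.18 mm. Every layer's G1 loop is the same polygon, so the solid is a straight extrusion of it from z=0 to z≈8.23. Closing with flat bottom and top caps and triangulating gives 20 facets — an L-shaped prism: outer 13.2 × 25.1 mm, arm thicknesses ≈ 9.74 mm (horizontal) and 4 mm (vertical), extruded 8.23 mm in z.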